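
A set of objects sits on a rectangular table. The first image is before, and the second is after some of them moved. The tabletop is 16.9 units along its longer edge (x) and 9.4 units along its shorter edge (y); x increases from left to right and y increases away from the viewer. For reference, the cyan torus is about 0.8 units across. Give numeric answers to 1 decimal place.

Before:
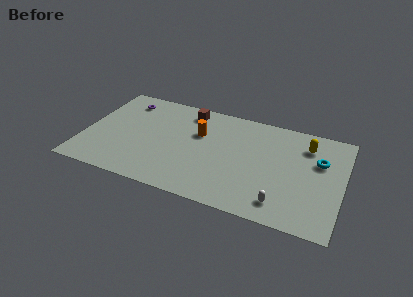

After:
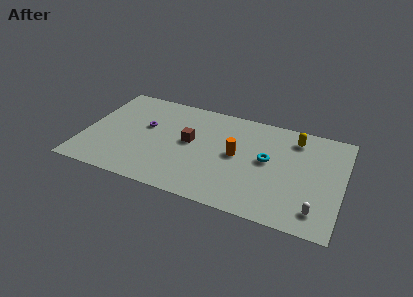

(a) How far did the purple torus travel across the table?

2.6

The purple torus moved from about (2.3, 7.7) to (3.9, 5.6), a distance of √(1.6² + 2.1²) ≈ 2.6.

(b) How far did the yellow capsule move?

0.9

The yellow capsule was near (14.4, 7.3) before and (13.6, 7.7) after, so it travelled √(0.8² + 0.4²) ≈ 0.9 units.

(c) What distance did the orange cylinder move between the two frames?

2.9

The orange cylinder moved from about (7.4, 6.1) to (10.0, 4.9), a distance of √(2.6² + 1.2²) ≈ 2.9.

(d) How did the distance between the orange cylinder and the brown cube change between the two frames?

+1.0

They were about 2.1 units apart before and 3.1 after — 1.0 units further apart.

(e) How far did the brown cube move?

2.9

From (6.5, 8.0) to (6.9, 5.1), the brown cube covered √(0.4² + 2.9²) ≈ 2.9 units.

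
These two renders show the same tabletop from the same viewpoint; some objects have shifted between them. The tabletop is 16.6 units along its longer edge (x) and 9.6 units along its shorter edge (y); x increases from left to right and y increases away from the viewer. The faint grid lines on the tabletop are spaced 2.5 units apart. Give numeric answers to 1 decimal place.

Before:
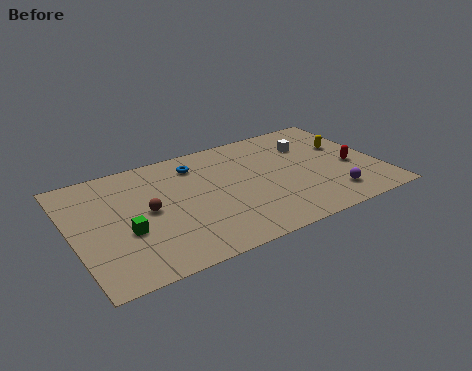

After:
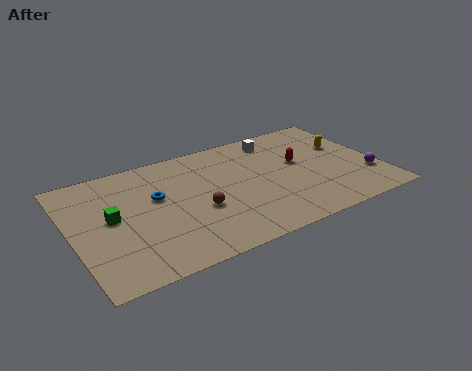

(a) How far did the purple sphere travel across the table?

2.4

The purple sphere moved from about (13.6, 1.9) to (15.8, 2.8), a distance of √(2.2² + 0.9²) ≈ 2.4.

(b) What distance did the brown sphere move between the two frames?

2.8

From (4.0, 4.9) to (6.6, 3.8), the brown sphere covered √(2.6² + 1.1²) ≈ 2.8 units.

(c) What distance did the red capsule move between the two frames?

3.1

The red capsule moved from about (15.1, 4.0) to (12.4, 5.5), a distance of √(2.7² + 1.5²) ≈ 3.1.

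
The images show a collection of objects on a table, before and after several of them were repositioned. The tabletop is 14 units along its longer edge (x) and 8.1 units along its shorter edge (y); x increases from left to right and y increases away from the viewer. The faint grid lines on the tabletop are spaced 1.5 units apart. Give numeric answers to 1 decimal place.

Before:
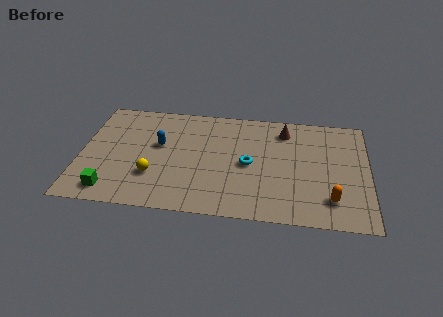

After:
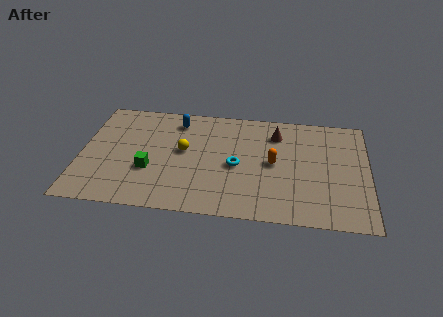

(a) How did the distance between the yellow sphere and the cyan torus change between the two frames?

-2.1

Before: roughly 4.8 units apart; after: 2.7. That's 2.1 units closer together.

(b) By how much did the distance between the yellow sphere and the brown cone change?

-2.7

The distance was about 7.5 in the first image and 4.8 in the second, so they moved 2.7 units closer together.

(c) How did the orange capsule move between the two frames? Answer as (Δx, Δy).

(-2.8, 2.3)

From the two frames, the orange capsule sits at roughly (12.2, 1.8) before and (9.4, 4.1) after.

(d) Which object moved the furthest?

the orange capsule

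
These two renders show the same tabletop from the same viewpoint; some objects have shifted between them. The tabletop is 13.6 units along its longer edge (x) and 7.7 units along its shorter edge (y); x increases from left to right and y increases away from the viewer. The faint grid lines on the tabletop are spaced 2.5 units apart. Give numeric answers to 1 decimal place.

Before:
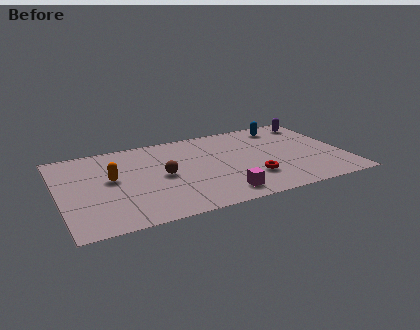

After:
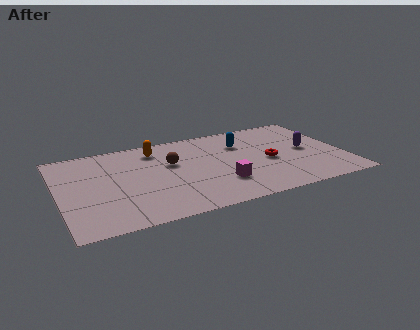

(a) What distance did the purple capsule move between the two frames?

2.7

From (12.6, 6.5) to (11.9, 3.9), the purple capsule covered √(0.7² + 2.6²) ≈ 2.7 units.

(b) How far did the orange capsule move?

3.0

From (2.5, 4.3) to (4.8, 6.3), the orange capsule covered √(2.3² + 2.0²) ≈ 3.0 units.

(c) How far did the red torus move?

1.6

The red torus moved from about (9.0, 2.2) to (10.0, 3.5), a distance of √(1.0² + 1.3²) ≈ 1.6.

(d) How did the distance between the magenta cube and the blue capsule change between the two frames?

-2.9

Before: roughly 6.5 units apart; after: 3.6. That's 2.9 units closer together.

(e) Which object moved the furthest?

the orange capsule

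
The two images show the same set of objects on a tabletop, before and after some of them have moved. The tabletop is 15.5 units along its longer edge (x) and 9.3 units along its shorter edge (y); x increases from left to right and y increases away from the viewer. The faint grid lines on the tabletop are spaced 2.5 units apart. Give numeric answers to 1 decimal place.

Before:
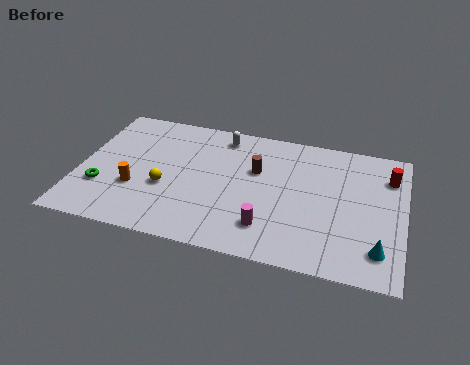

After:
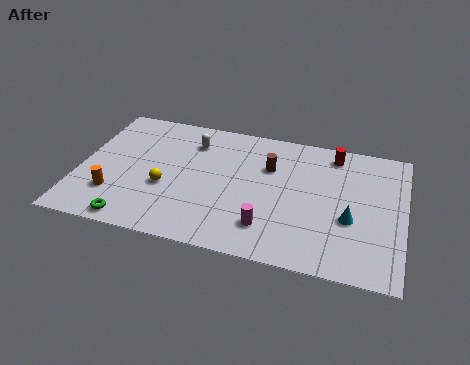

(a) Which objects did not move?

the yellow sphere and the magenta cylinder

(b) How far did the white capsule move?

1.6

From (6.6, 8.0) to (5.2, 7.2), the white capsule covered √(1.4² + 0.8²) ≈ 1.6 units.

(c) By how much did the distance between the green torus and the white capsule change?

-0.7

They were about 7.4 units apart before and 6.7 after — 0.7 units closer together.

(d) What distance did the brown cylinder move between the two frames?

0.7

The brown cylinder was near (8.4, 5.9) before and (9.0, 6.3) after, so it travelled √(0.6² + 0.4²) ≈ 0.7 units.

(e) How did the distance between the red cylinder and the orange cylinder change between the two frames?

-0.9

The distance was about 12.5 in the first image and 11.6 in the second, so they moved 0.9 units closer together.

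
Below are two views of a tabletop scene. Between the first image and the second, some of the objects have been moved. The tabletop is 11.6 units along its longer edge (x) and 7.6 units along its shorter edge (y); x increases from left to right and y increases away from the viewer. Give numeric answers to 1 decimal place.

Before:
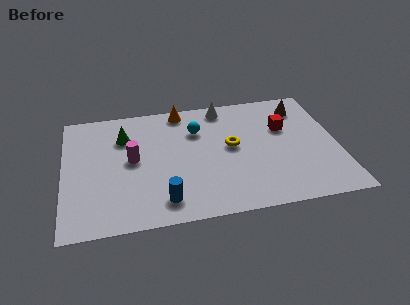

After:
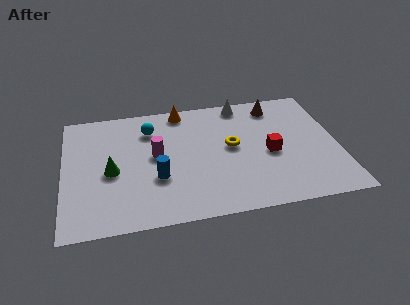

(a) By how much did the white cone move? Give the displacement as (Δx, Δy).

(0.8, 0.1)

The white cone started near (6.9, 6.7) and ended near (7.7, 6.8).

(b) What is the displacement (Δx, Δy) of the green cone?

(-0.6, -2.1)

The green cone was at about (2.6, 5.5) and moved to about (2.0, 3.4).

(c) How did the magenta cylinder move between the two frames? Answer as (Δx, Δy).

(1.0, 0.1)

From the two frames, the magenta cylinder sits at roughly (2.9, 4.0) before and (3.9, 4.1) after.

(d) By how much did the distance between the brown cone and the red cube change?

+1.6

The distance was about 1.4 in the first image and 3.0 in the second, so they moved 1.6 units further apart.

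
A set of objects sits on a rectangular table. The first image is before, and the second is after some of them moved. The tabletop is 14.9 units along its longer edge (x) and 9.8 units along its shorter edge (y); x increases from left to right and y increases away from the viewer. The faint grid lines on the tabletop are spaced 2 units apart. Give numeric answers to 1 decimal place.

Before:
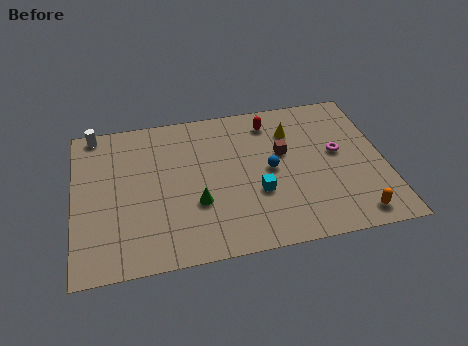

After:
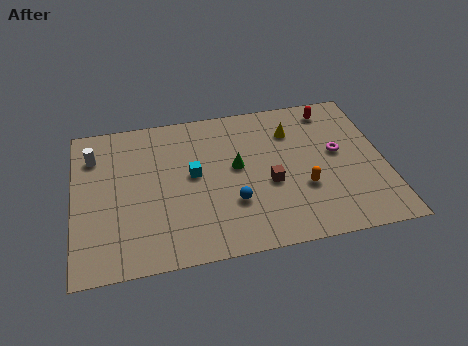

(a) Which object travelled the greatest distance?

the cyan cube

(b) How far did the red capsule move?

3.0

From (9.6, 8.1) to (12.6, 8.4), the red capsule covered √(3.0² + 0.3²) ≈ 3.0 units.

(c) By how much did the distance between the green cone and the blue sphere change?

-1.6

Before: roughly 3.9 units apart; after: 2.3. That's 1.6 units closer together.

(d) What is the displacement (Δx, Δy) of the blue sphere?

(-1.9, -1.8)

From the two frames, the blue sphere sits at roughly (9.4, 4.9) before and (7.5, 3.1) after.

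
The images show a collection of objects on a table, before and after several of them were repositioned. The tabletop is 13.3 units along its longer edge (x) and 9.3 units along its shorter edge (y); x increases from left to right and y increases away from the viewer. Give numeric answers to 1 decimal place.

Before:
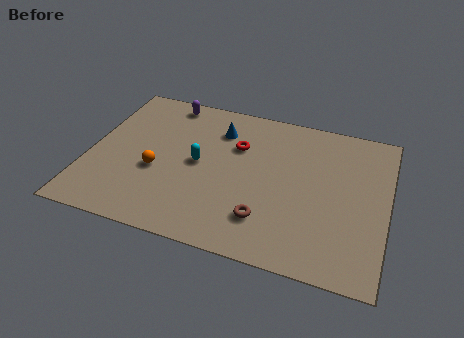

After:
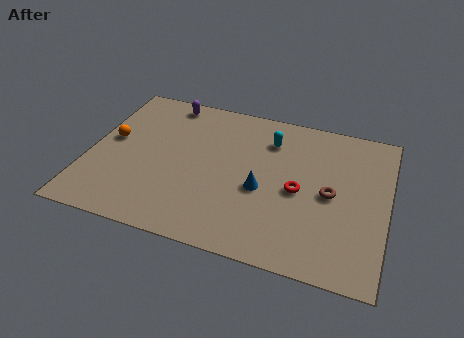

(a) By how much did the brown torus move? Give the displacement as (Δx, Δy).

(2.7, 2.3)

The brown torus was at about (8.1, 2.2) and moved to about (10.8, 4.5).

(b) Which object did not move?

the purple capsule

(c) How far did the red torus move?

3.5

The red torus moved from about (6.5, 6.3) to (9.4, 4.3), a distance of √(2.9² + 2.0²) ≈ 3.5.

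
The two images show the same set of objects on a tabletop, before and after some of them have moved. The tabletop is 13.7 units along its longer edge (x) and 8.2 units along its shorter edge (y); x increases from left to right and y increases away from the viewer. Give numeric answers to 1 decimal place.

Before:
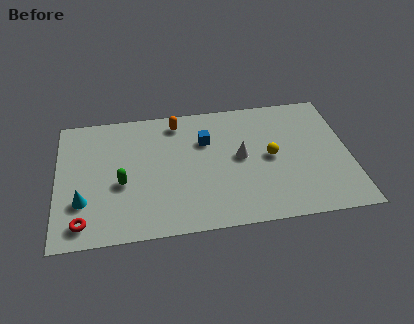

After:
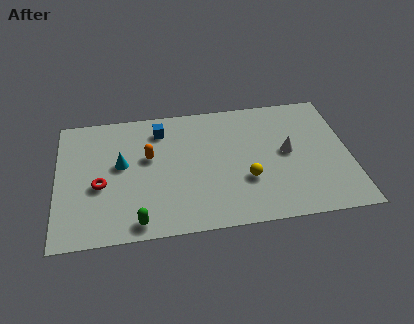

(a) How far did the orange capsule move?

2.5

The orange capsule was near (5.7, 7.0) before and (4.3, 4.9) after, so it travelled √(1.4² + 2.1²) ≈ 2.5 units.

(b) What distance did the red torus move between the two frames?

2.3

From (1.2, 1.2) to (2.0, 3.4), the red torus covered √(0.8² + 2.2²) ≈ 2.3 units.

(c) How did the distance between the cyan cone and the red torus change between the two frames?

+0.3

They were about 1.3 units apart before and 1.6 after — 0.3 units further apart.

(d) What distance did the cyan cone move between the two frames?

2.8

The cyan cone moved from about (1.2, 2.5) to (3.0, 4.6), a distance of √(1.8² + 2.1²) ≈ 2.8.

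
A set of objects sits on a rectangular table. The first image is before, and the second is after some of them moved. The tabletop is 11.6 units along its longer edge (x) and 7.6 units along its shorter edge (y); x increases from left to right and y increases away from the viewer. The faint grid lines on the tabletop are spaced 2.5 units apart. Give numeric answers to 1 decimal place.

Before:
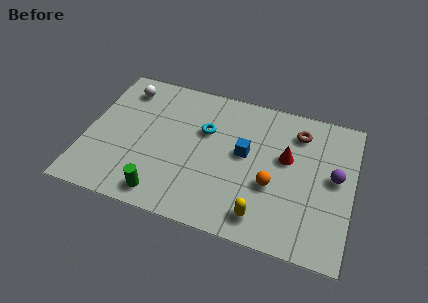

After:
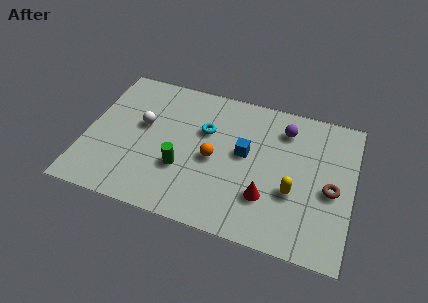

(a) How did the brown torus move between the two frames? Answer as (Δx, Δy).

(1.6, -2.6)

The brown torus started near (9.1, 6.0) and ended near (10.7, 3.4).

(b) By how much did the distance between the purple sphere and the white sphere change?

-3.3

Before: roughly 9.6 units apart; after: 6.3. That's 3.3 units closer together.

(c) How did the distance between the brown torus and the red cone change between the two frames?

+1.4

The distance was about 1.6 in the first image and 3.0 in the second, so they moved 1.4 units further apart.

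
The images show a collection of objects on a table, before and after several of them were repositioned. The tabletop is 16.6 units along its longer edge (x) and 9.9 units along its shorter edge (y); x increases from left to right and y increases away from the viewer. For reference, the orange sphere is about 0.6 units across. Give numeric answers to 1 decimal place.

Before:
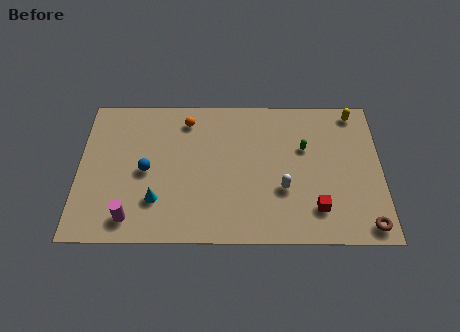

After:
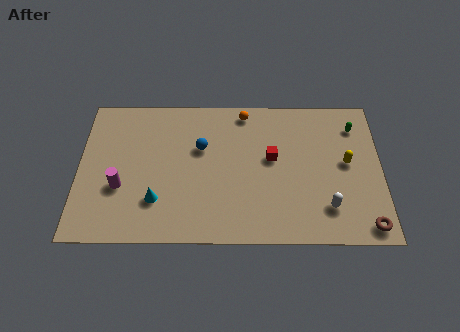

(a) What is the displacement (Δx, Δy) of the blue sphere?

(3.0, 1.6)

From the two frames, the blue sphere sits at roughly (3.7, 4.7) before and (6.7, 6.3) after.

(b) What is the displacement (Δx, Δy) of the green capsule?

(2.8, 1.5)

From the two frames, the green capsule sits at roughly (12.4, 6.3) before and (15.2, 7.8) after.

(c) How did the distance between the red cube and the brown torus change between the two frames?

+3.9

Before: roughly 2.9 units apart; after: 6.8. That's 3.9 units further apart.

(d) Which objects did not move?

the cyan cone and the brown torus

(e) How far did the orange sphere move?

3.3

The orange sphere was near (5.9, 8.2) before and (9.1, 8.8) after, so it travelled √(3.2² + 0.6²) ≈ 3.3 units.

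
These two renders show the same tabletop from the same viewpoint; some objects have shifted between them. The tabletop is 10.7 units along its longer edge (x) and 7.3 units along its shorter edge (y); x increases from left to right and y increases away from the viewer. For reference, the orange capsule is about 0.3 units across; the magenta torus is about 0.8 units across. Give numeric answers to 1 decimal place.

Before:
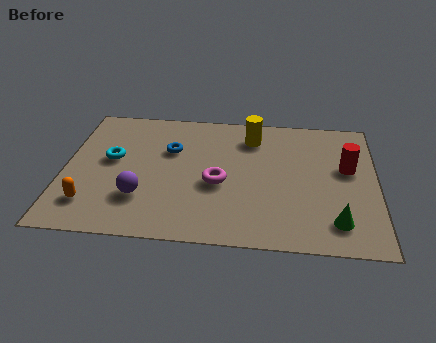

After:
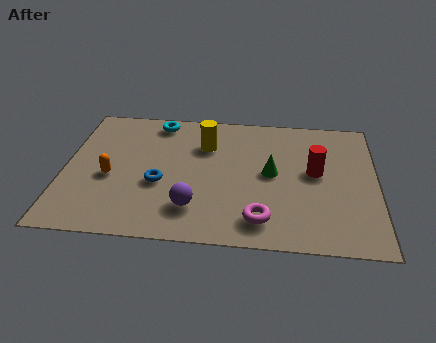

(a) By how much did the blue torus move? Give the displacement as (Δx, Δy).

(-0.3, -1.9)

The blue torus started near (3.6, 4.8) and ended near (3.3, 2.9).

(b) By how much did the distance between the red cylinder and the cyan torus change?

-2.1

The distance was about 8.1 in the first image and 6.0 in the second, so they moved 2.1 units closer together.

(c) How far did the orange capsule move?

1.6

From (1.0, 1.6) to (1.6, 3.1), the orange capsule covered √(0.6² + 1.5²) ≈ 1.6 units.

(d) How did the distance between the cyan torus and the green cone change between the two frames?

-3.4

Before: roughly 8.2 units apart; after: 4.8. That's 3.4 units closer together.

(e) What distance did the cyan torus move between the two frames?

2.7

The cyan torus was near (1.6, 4.1) before and (3.1, 6.4) after, so it travelled √(1.5² + 2.3²) ≈ 2.7 units.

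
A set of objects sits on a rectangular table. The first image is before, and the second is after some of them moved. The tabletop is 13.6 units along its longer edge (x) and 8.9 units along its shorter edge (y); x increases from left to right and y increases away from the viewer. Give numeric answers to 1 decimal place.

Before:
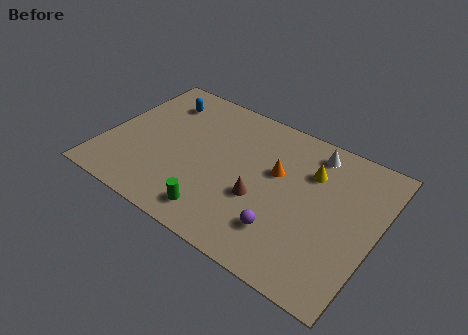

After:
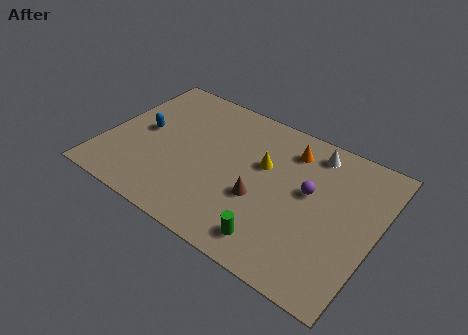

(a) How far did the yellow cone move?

2.4

From (10.1, 6.3) to (7.8, 5.5), the yellow cone covered √(2.3² + 0.8²) ≈ 2.4 units.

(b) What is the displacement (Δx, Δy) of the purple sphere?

(0.8, 2.9)

The purple sphere started near (9.4, 2.2) and ended near (10.2, 5.1).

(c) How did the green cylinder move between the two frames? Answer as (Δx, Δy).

(2.9, 0.0)

From the two frames, the green cylinder sits at roughly (6.2, 1.4) before and (9.1, 1.4) after.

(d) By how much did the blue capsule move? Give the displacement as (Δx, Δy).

(-0.4, -2.4)

The blue capsule started near (2.2, 7.0) and ended near (1.8, 4.6).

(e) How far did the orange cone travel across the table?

1.7

From (8.5, 5.4) to (8.9, 7.1), the orange cone covered √(0.4² + 1.7²) ≈ 1.7 units.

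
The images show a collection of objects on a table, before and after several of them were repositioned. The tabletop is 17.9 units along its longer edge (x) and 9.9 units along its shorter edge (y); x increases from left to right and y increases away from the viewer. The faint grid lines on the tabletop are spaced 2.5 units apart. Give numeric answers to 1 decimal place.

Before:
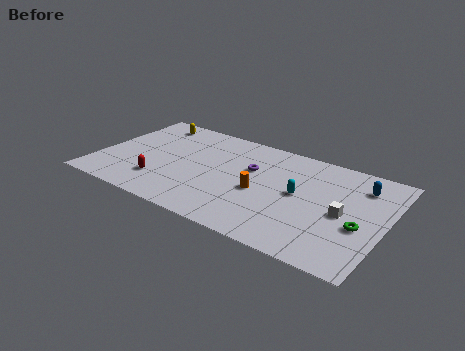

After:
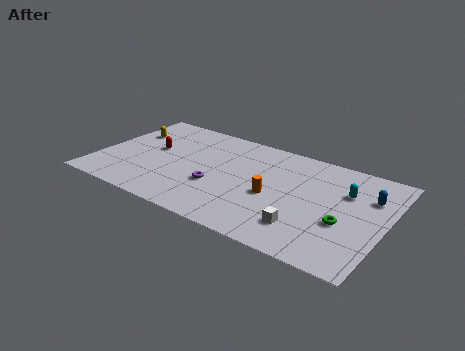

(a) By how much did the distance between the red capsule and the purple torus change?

-1.6

The distance was about 6.4 in the first image and 4.8 in the second, so they moved 1.6 units closer together.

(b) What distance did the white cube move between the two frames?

3.1

The white cube moved from about (15.4, 4.6) to (13.3, 2.3), a distance of √(2.1² + 2.3²) ≈ 3.1.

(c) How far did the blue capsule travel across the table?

1.0

The blue capsule was near (16.1, 7.7) before and (16.7, 6.9) after, so it travelled √(0.6² + 0.8²) ≈ 1.0 units.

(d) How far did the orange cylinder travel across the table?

0.8

From (10.3, 4.3) to (11.1, 4.3), the orange cylinder covered √(0.8² + 0.0²) ≈ 0.8 units.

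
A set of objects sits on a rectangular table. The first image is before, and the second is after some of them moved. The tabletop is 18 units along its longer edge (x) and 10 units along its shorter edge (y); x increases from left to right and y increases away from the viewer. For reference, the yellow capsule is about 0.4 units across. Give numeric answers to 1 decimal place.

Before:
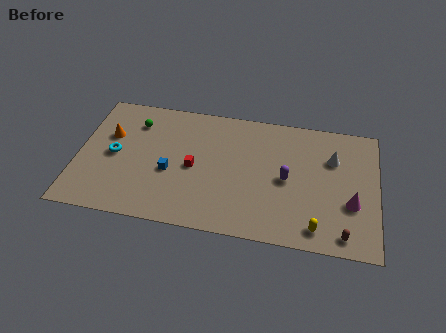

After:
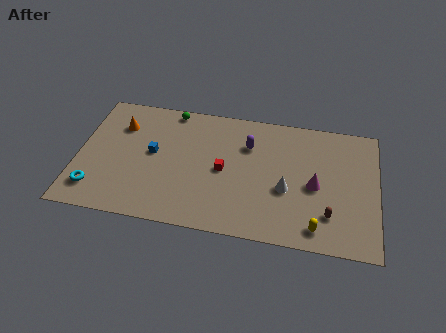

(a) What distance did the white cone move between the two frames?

4.0

From (15.3, 6.9) to (12.6, 4.0), the white cone covered √(2.7² + 2.9²) ≈ 4.0 units.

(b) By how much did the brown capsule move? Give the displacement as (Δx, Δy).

(-0.9, 1.3)

From the two frames, the brown capsule sits at roughly (16.1, 1.2) before and (15.2, 2.5) after.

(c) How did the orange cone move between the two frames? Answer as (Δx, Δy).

(0.6, 0.9)

From the two frames, the orange cone sits at roughly (1.8, 6.4) before and (2.4, 7.3) after.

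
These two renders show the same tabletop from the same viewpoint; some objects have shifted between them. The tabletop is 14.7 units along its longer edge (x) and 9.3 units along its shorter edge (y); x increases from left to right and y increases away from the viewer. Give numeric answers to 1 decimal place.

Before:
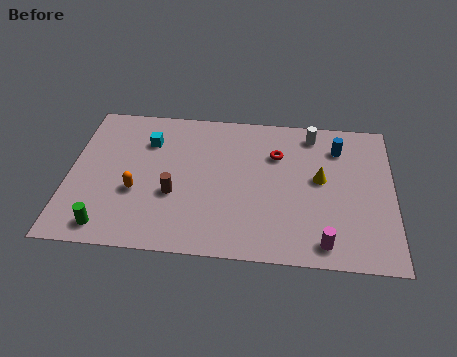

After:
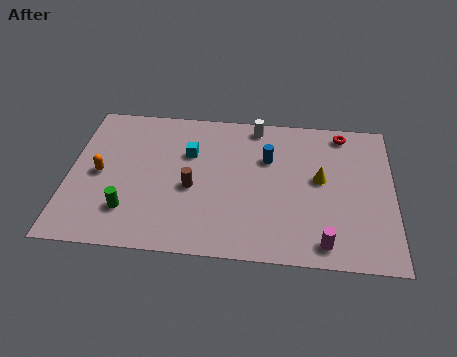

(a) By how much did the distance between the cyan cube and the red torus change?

+1.4

Before: roughly 5.9 units apart; after: 7.3. That's 1.4 units further apart.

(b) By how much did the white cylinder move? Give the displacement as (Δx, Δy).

(-2.6, 0.3)

From the two frames, the white cylinder sits at roughly (11.0, 8.0) before and (8.4, 8.3) after.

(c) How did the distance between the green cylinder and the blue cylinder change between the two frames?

-4.6

Before: roughly 11.9 units apart; after: 7.3. That's 4.6 units closer together.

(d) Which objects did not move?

the yellow cone and the magenta cylinder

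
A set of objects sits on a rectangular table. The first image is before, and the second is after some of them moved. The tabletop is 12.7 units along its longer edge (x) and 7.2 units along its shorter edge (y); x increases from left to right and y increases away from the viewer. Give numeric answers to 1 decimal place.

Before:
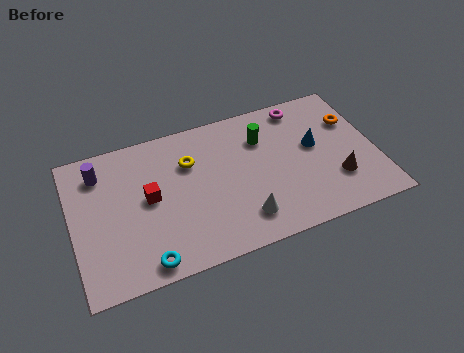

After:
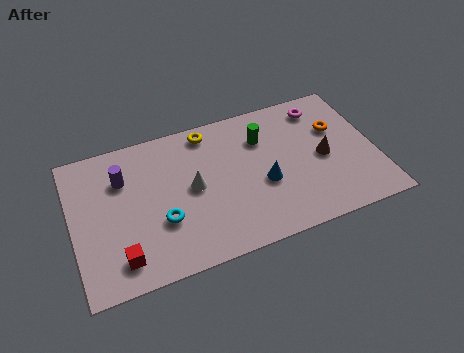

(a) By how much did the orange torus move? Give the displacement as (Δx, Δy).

(-0.7, -0.2)

From the two frames, the orange torus sits at roughly (11.9, 4.9) before and (11.2, 4.7) after.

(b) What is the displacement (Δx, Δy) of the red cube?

(-1.4, -2.5)

The red cube was at about (3.2, 3.8) and moved to about (1.8, 1.3).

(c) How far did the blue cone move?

2.6

The blue cone was near (10.2, 4.1) before and (7.9, 2.9) after, so it travelled √(2.3² + 1.2²) ≈ 2.6 units.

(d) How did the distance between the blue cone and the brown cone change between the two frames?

+0.5

Before: roughly 2.1 units apart; after: 2.6. That's 0.5 units further apart.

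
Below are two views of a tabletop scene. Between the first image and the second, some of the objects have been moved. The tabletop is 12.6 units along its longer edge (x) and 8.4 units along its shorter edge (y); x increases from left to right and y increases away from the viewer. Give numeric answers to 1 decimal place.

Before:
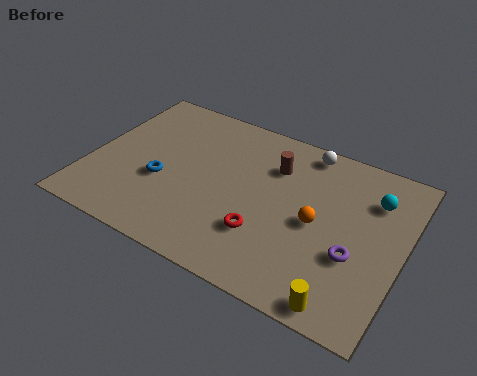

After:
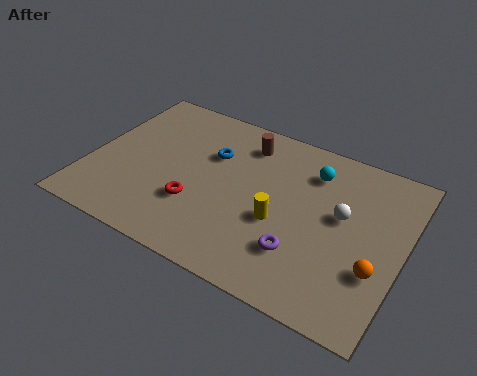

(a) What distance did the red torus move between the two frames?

2.8

The red torus was near (7.3, 2.5) before and (4.5, 2.7) after, so it travelled √(2.8² + 0.2²) ≈ 2.8 units.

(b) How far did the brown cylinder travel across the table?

1.5

The brown cylinder moved from about (7.2, 6.1) to (5.9, 6.8), a distance of √(1.3² + 0.7²) ≈ 1.5.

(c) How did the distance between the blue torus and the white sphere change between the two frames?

-1.3

They were about 6.8 units apart before and 5.5 after — 1.3 units closer together.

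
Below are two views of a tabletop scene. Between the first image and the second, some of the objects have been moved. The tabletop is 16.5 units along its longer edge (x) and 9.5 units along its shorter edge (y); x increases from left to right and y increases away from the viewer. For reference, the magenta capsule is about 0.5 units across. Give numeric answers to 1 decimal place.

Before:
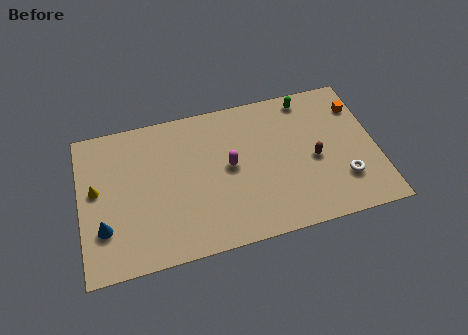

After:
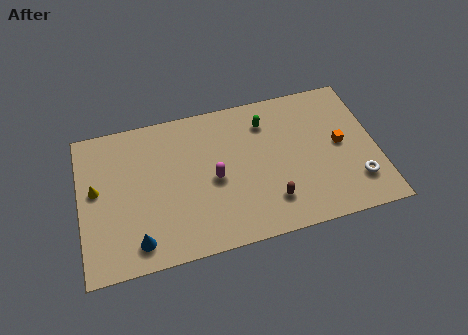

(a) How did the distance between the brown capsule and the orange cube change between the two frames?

+0.9

The distance was about 4.0 in the first image and 4.9 in the second, so they moved 0.9 units further apart.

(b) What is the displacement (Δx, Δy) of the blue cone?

(1.8, -1.3)

The blue cone started near (1.2, 2.8) and ended near (3.0, 1.5).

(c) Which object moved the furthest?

the brown capsule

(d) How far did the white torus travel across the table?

0.8

From (14.5, 2.6) to (15.2, 2.3), the white torus covered √(0.7² + 0.3²) ≈ 0.8 units.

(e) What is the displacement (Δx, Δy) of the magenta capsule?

(-0.9, -0.6)

From the two frames, the magenta capsule sits at roughly (8.3, 5.0) before and (7.4, 4.4) after.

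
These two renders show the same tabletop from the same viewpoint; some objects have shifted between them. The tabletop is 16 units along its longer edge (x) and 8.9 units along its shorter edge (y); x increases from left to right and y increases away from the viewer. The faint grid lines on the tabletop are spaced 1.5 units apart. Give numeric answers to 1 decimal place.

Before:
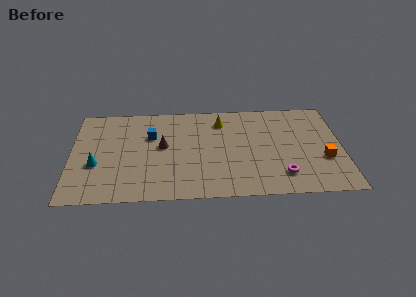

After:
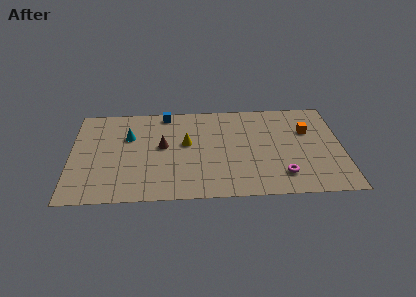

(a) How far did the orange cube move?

2.8

The orange cube was near (14.9, 3.2) before and (14.0, 5.9) after, so it travelled √(0.9² + 2.7²) ≈ 2.8 units.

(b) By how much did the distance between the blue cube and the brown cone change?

+1.9

The distance was about 1.2 in the first image and 3.1 in the second, so they moved 1.9 units further apart.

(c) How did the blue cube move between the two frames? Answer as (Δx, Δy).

(0.9, 2.1)

The blue cube was at about (4.7, 5.9) and moved to about (5.6, 8.0).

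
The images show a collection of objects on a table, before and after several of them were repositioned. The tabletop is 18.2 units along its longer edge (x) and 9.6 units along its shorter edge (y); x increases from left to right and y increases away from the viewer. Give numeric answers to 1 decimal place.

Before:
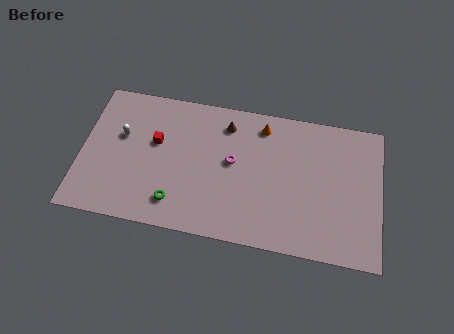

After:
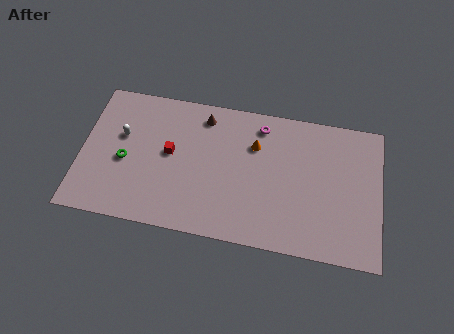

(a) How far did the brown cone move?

1.4

The brown cone was near (8.7, 7.8) before and (7.3, 8.1) after, so it travelled √(1.4² + 0.3²) ≈ 1.4 units.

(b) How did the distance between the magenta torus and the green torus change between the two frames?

+4.3

The distance was about 4.7 in the first image and 9.0 in the second, so they moved 4.3 units further apart.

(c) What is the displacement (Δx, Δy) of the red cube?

(0.9, -0.6)

The red cube started near (4.5, 5.8) and ended near (5.4, 5.2).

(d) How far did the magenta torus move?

3.2

The magenta torus was near (9.2, 5.3) before and (10.8, 8.1) after, so it travelled √(1.6² + 2.8²) ≈ 3.2 units.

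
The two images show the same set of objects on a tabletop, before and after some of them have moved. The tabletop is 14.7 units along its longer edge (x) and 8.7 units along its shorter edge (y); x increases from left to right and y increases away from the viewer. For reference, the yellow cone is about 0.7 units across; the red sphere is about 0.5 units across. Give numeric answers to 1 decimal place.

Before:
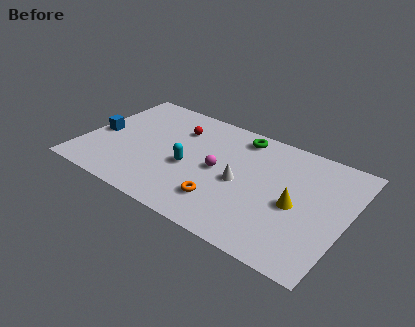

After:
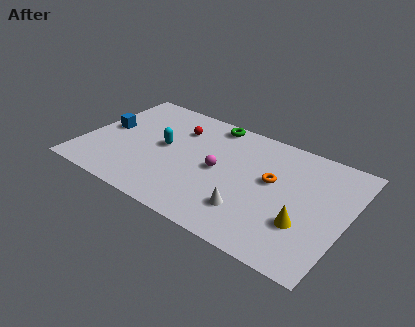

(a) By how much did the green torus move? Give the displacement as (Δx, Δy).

(-1.7, 0.3)

From the two frames, the green torus sits at roughly (8.3, 7.5) before and (6.6, 7.8) after.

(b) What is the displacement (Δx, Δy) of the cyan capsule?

(-1.6, 0.9)

The cyan capsule started near (6.0, 3.7) and ended near (4.4, 4.6).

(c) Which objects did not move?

the red sphere and the magenta sphere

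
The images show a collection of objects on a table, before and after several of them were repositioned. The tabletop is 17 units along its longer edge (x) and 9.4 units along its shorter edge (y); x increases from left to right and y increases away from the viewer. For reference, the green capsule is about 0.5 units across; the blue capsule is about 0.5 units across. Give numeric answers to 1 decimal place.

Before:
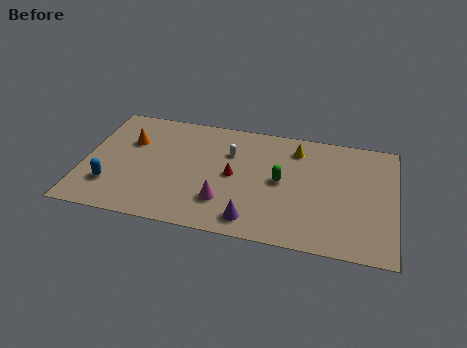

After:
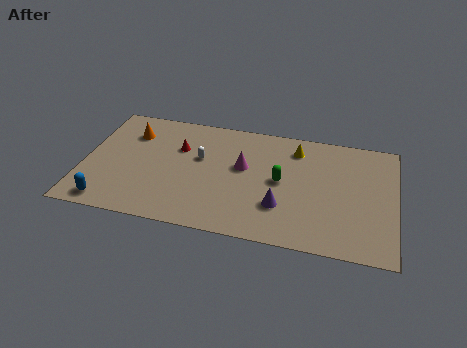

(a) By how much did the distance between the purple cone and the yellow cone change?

-1.7

Before: roughly 6.5 units apart; after: 4.8. That's 1.7 units closer together.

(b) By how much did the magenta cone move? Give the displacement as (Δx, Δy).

(0.9, 3.0)

The magenta cone started near (7.8, 2.5) and ended near (8.7, 5.5).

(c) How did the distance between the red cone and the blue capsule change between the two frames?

-0.7

Before: roughly 7.0 units apart; after: 6.3. That's 0.7 units closer together.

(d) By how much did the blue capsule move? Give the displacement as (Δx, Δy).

(0.0, -1.4)

The blue capsule started near (1.6, 2.5) and ended near (1.6, 1.1).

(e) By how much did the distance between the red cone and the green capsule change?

+3.3

The distance was about 2.6 in the first image and 5.9 in the second, so they moved 3.3 units further apart.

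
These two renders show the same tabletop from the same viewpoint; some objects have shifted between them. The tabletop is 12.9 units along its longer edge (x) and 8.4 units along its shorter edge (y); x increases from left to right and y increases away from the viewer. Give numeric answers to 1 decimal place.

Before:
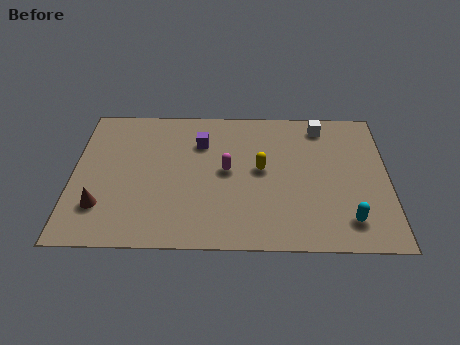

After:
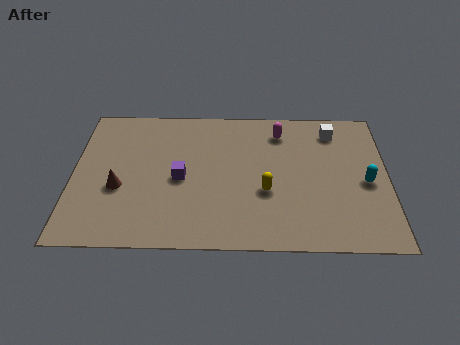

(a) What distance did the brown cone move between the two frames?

1.3

The brown cone moved from about (1.2, 2.2) to (1.9, 3.3), a distance of √(0.7² + 1.1²) ≈ 1.3.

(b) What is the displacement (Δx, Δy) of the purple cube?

(-0.8, -2.2)

From the two frames, the purple cube sits at roughly (5.2, 6.1) before and (4.4, 3.9) after.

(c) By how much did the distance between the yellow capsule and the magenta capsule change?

+2.2

Before: roughly 1.4 units apart; after: 3.6. That's 2.2 units further apart.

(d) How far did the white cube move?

0.6

The white cube was near (10.2, 7.2) before and (10.7, 6.9) after, so it travelled √(0.5² + 0.3²) ≈ 0.6 units.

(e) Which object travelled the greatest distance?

the magenta capsule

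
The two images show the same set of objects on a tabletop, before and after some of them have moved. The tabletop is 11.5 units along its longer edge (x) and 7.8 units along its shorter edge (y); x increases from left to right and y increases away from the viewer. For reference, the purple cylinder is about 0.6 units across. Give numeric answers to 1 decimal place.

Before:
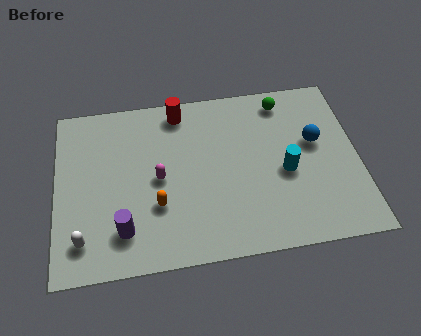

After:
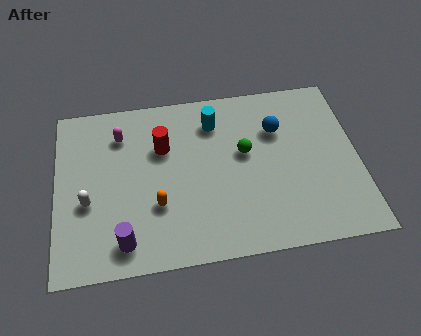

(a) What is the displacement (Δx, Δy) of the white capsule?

(0.2, 1.6)

The white capsule started near (1.0, 1.5) and ended near (1.2, 3.1).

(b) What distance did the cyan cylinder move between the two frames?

3.7

The cyan cylinder was near (8.7, 3.4) before and (6.1, 6.1) after, so it travelled √(2.6² + 2.7²) ≈ 3.7 units.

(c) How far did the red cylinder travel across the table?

1.7

The red cylinder was near (4.8, 6.8) before and (4.1, 5.2) after, so it travelled √(0.7² + 1.6²) ≈ 1.7 units.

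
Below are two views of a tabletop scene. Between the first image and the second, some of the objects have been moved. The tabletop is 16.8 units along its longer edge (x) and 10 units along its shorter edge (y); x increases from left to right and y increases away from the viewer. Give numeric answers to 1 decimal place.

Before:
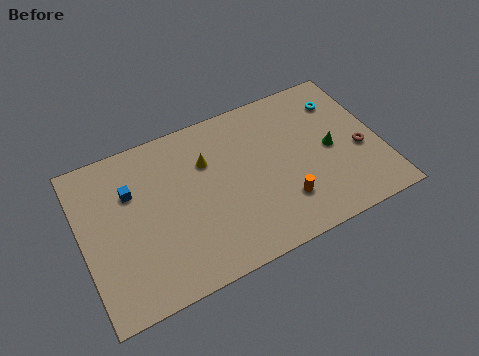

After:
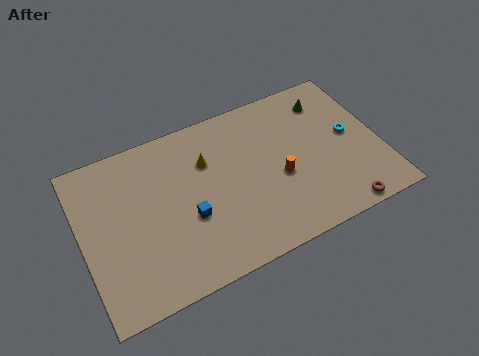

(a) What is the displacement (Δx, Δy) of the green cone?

(0.3, 3.2)

The green cone started near (14.0, 4.8) and ended near (14.3, 8.0).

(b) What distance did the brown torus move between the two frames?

3.7

The brown torus moved from about (15.6, 4.1) to (14.0, 0.8), a distance of √(1.6² + 3.3²) ≈ 3.7.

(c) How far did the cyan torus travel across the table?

2.4

From (15.0, 7.7) to (15.2, 5.3), the cyan torus covered √(0.2² + 2.4²) ≈ 2.4 units.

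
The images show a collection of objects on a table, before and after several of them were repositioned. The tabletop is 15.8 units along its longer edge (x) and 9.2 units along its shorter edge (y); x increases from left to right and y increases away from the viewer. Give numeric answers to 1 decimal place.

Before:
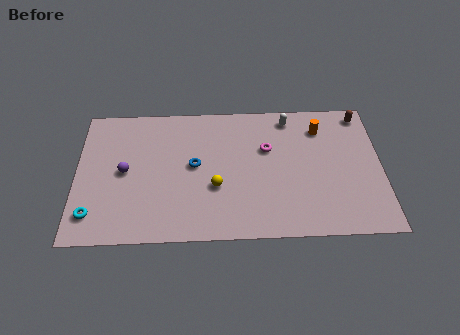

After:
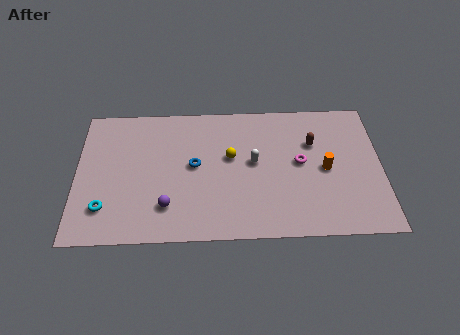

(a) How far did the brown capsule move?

3.2

The brown capsule moved from about (14.9, 8.1) to (12.3, 6.2), a distance of √(2.6² + 1.9²) ≈ 3.2.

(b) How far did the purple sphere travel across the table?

3.3

From (2.5, 4.6) to (4.7, 2.2), the purple sphere covered √(2.2² + 2.4²) ≈ 3.3 units.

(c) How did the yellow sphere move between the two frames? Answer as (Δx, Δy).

(0.8, 2.0)

The yellow sphere was at about (7.2, 3.4) and moved to about (8.0, 5.4).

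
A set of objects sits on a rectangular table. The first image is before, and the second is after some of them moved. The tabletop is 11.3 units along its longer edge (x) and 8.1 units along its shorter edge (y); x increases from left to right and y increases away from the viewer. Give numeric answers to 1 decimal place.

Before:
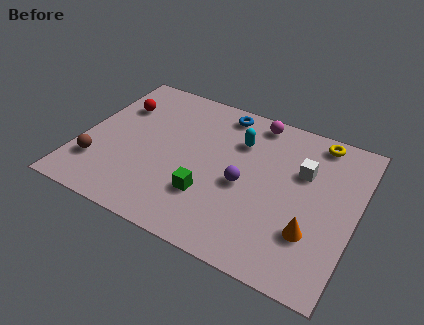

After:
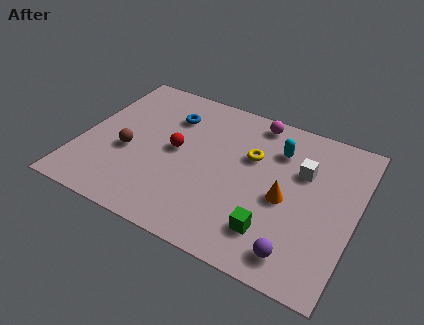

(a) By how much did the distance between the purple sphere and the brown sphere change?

+1.5

They were about 6.1 units apart before and 7.6 after — 1.5 units further apart.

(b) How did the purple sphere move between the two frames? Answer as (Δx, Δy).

(2.5, -2.4)

From the two frames, the purple sphere sits at roughly (6.8, 3.6) before and (9.3, 1.2) after.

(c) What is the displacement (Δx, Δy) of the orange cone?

(-1.2, 1.2)

From the two frames, the orange cone sits at roughly (9.7, 2.4) before and (8.5, 3.6) after.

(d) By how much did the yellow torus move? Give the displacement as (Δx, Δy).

(-2.5, -2.0)

The yellow torus started near (9.4, 7.2) and ended near (6.9, 5.2).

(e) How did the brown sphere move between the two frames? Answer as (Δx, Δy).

(1.1, 1.2)

From the two frames, the brown sphere sits at roughly (0.9, 2.1) before and (2.0, 3.3) after.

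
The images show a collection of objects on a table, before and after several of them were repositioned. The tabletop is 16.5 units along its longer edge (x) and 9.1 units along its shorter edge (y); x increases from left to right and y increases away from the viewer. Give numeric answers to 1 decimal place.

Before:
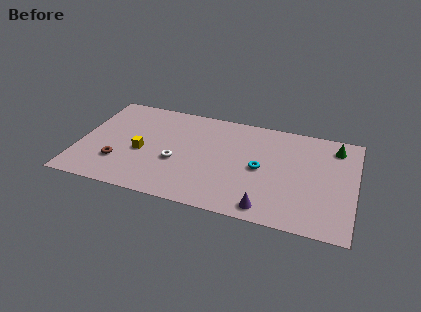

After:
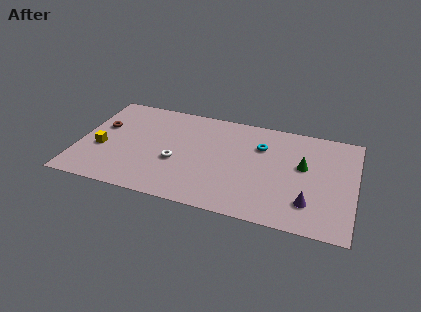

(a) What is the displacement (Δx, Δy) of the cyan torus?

(-0.1, 2.0)

The cyan torus started near (10.9, 4.4) and ended near (10.8, 6.4).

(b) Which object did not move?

the white torus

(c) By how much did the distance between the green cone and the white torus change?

-2.4

Before: roughly 10.1 units apart; after: 7.7. That's 2.4 units closer together.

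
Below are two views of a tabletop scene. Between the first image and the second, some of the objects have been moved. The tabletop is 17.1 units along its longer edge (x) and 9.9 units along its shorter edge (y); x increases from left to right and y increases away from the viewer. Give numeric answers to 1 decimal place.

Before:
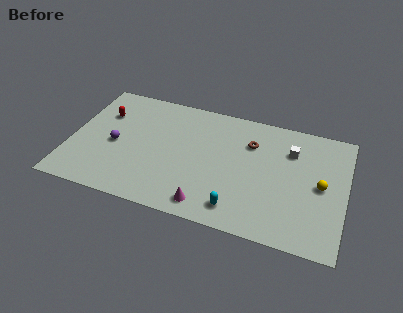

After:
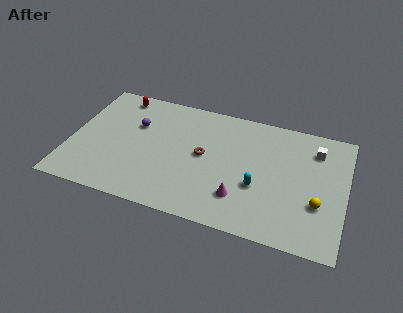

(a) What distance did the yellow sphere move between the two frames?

1.5

From (15.6, 4.9) to (15.5, 3.4), the yellow sphere covered √(0.1² + 1.5²) ≈ 1.5 units.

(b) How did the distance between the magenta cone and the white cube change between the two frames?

-0.8

The distance was about 7.5 in the first image and 6.7 in the second, so they moved 0.8 units closer together.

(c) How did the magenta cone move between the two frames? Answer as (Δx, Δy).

(1.9, 1.2)

From the two frames, the magenta cone sits at roughly (8.9, 1.3) before and (10.8, 2.5) after.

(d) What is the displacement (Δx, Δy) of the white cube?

(1.5, 0.5)

The white cube was at about (13.6, 7.2) and moved to about (15.1, 7.7).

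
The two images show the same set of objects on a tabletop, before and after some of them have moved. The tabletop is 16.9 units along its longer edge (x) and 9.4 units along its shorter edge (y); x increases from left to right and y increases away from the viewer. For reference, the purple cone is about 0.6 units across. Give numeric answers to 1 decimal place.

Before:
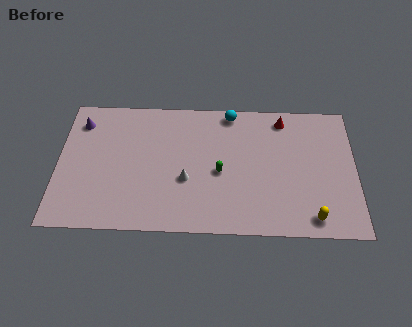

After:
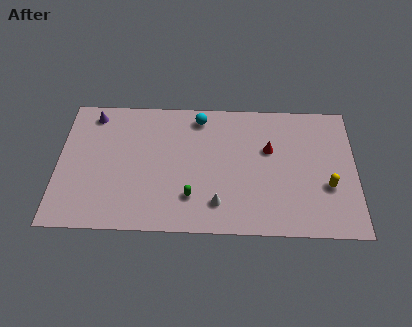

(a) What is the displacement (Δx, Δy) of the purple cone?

(0.7, 0.6)

From the two frames, the purple cone sits at roughly (1.2, 7.5) before and (1.9, 8.1) after.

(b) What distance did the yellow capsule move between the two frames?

2.4

The yellow capsule was near (14.4, 1.2) before and (15.3, 3.4) after, so it travelled √(0.9² + 2.2²) ≈ 2.4 units.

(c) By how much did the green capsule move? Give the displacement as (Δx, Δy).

(-1.6, -1.8)

The green capsule started near (9.2, 4.2) and ended near (7.6, 2.4).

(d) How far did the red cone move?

2.3

The red cone was near (12.8, 8.1) before and (12.0, 5.9) after, so it travelled √(0.8² + 2.2²) ≈ 2.3 units.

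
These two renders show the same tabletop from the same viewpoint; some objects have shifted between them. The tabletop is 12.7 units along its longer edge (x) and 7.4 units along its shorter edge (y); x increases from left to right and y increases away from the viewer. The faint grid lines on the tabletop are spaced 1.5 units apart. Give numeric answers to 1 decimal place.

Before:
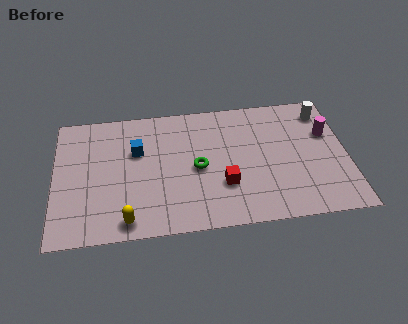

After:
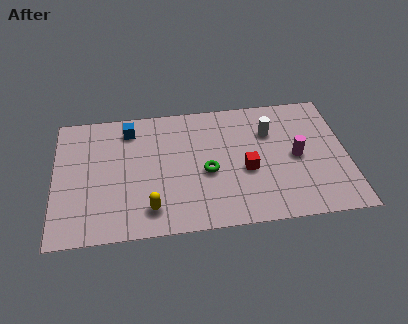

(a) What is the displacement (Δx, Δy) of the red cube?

(1.0, 0.7)

The red cube was at about (7.3, 2.4) and moved to about (8.3, 3.1).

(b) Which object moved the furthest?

the white cylinder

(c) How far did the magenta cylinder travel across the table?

1.8

The magenta cylinder moved from about (11.9, 4.8) to (10.5, 3.6), a distance of √(1.4² + 1.2²) ≈ 1.8.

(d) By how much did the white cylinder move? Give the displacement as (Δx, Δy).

(-2.4, -0.9)

The white cylinder started near (11.8, 6.1) and ended near (9.4, 5.2).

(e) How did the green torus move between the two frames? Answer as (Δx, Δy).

(0.4, -0.3)

The green torus was at about (6.2, 3.5) and moved to about (6.6, 3.2).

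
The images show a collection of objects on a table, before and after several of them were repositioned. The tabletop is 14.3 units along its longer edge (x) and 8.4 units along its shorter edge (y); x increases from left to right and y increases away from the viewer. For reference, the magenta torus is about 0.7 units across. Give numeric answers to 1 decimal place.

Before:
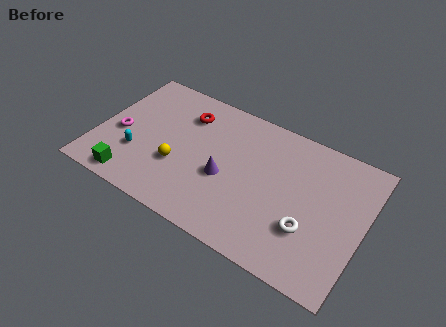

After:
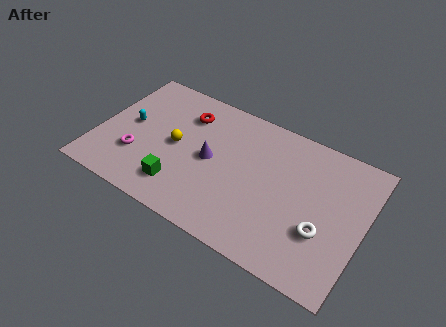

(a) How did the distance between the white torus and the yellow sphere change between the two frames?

+1.1

Before: roughly 7.1 units apart; after: 8.2. That's 1.1 units further apart.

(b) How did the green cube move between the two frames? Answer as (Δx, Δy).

(2.5, 0.8)

The green cube was at about (2.3, 1.0) and moved to about (4.8, 1.8).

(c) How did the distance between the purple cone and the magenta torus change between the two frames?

-1.7

The distance was about 5.8 in the first image and 4.1 in the second, so they moved 1.7 units closer together.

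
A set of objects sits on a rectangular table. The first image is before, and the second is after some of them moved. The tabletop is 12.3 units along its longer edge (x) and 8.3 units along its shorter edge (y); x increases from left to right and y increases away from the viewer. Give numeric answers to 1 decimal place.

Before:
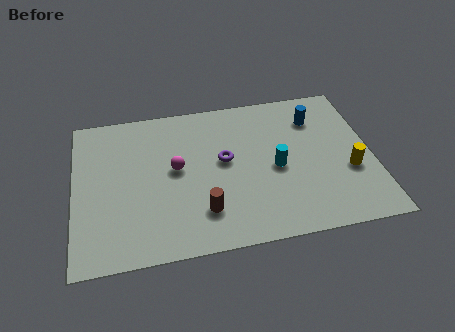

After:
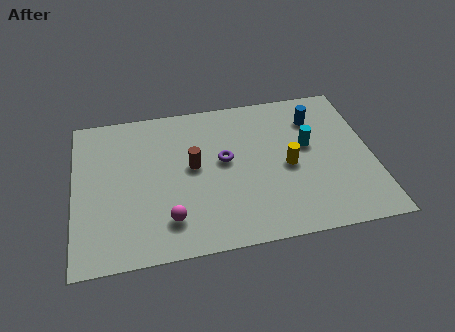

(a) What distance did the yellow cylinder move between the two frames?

2.6

The yellow cylinder was near (11.3, 3.1) before and (8.8, 3.8) after, so it travelled √(2.5² + 0.7²) ≈ 2.6 units.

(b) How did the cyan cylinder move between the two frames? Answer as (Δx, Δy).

(1.4, 1.0)

The cyan cylinder was at about (8.3, 3.8) and moved to about (9.7, 4.8).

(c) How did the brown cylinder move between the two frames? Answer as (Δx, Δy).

(-0.3, 2.5)

From the two frames, the brown cylinder sits at roughly (5.2, 2.0) before and (4.9, 4.5) after.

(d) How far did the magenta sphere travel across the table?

2.7

The magenta sphere moved from about (4.2, 4.5) to (3.8, 1.8), a distance of √(0.4² + 2.7²) ≈ 2.7.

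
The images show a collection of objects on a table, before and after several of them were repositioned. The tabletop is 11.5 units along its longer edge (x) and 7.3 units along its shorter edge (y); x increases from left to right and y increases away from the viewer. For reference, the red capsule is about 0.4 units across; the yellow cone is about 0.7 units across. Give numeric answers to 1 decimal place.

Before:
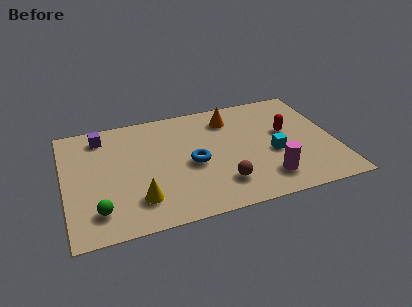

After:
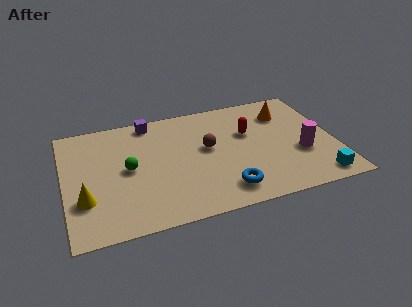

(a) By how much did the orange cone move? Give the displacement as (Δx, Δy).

(2.4, -0.3)

The orange cone was at about (7.2, 5.8) and moved to about (9.6, 5.5).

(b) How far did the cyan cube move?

2.7

The cyan cube moved from about (8.8, 3.0) to (10.5, 0.9), a distance of √(1.7² + 2.1²) ≈ 2.7.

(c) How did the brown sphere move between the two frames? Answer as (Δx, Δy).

(-0.4, 2.4)

The brown sphere was at about (6.5, 1.7) and moved to about (6.1, 4.1).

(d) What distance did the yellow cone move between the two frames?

2.3

The yellow cone was near (3.0, 1.7) before and (0.8, 2.3) after, so it travelled √(2.2² + 0.6²) ≈ 2.3 units.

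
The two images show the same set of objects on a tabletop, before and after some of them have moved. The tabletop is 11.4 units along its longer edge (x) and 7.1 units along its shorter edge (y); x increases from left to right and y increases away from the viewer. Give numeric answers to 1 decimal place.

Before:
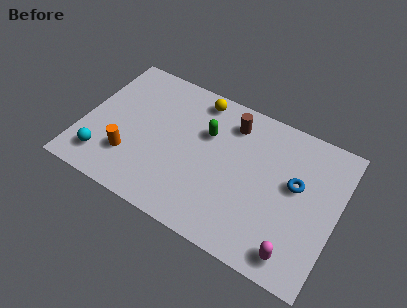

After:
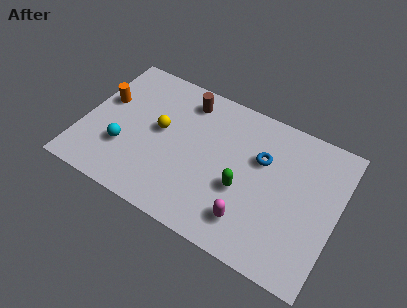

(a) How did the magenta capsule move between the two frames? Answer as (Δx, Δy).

(-2.1, 0.5)

The magenta capsule was at about (9.9, 1.0) and moved to about (7.8, 1.5).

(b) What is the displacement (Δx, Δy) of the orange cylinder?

(-1.5, 2.3)

The orange cylinder was at about (2.3, 2.0) and moved to about (0.8, 4.3).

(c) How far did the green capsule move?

2.7

The green capsule moved from about (5.4, 4.7) to (7.3, 2.8), a distance of √(1.9² + 1.9²) ≈ 2.7.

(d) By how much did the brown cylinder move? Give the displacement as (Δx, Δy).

(-2.1, 0.2)

The brown cylinder started near (6.4, 5.7) and ended near (4.3, 5.9).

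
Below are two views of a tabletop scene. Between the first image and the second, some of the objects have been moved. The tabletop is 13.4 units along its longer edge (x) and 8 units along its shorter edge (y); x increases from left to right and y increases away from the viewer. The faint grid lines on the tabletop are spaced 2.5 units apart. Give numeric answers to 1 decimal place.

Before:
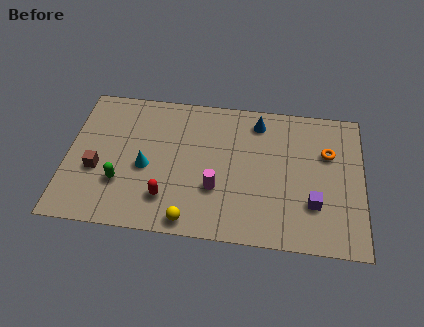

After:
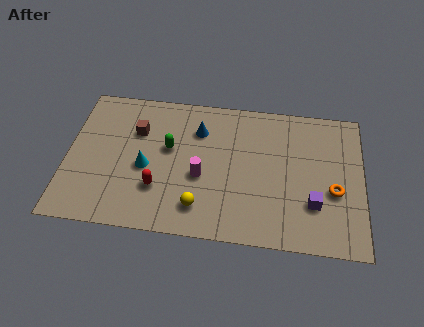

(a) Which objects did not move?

the cyan cone and the purple cube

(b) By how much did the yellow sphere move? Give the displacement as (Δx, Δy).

(0.4, 0.8)

The yellow sphere was at about (5.7, 0.8) and moved to about (6.1, 1.6).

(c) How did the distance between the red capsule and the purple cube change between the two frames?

+0.4

The distance was about 6.6 in the first image and 7.0 in the second, so they moved 0.4 units further apart.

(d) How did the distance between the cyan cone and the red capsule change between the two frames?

-0.6

Before: roughly 1.9 units apart; after: 1.3. That's 0.6 units closer together.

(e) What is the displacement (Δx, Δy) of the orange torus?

(0.3, -2.1)

From the two frames, the orange torus sits at roughly (11.8, 5.3) before and (12.1, 3.2) after.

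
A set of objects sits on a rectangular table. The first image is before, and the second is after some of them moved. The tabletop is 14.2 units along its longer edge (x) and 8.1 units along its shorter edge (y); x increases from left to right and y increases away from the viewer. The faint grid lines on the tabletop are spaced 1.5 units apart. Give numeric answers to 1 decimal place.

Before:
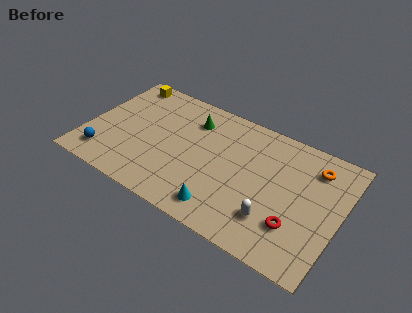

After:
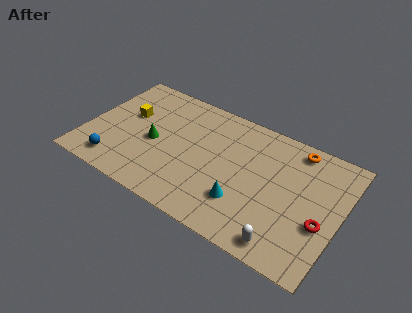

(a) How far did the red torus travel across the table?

1.5

The red torus was near (12.0, 2.3) before and (13.3, 3.1) after, so it travelled √(1.3² + 0.8²) ≈ 1.5 units.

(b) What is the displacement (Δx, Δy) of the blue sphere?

(0.7, -0.2)

The blue sphere was at about (1.3, 1.5) and moved to about (2.0, 1.3).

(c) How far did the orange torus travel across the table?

1.3

The orange torus moved from about (12.5, 6.4) to (11.4, 7.1), a distance of √(1.1² + 0.7²) ≈ 1.3.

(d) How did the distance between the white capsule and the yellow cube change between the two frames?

-0.4

The distance was about 10.7 in the first image and 10.3 in the second, so they moved 0.4 units closer together.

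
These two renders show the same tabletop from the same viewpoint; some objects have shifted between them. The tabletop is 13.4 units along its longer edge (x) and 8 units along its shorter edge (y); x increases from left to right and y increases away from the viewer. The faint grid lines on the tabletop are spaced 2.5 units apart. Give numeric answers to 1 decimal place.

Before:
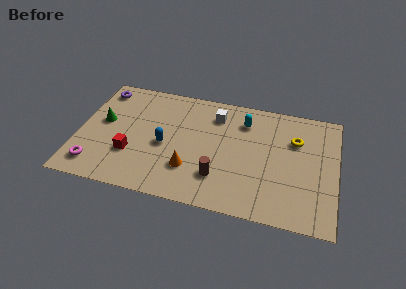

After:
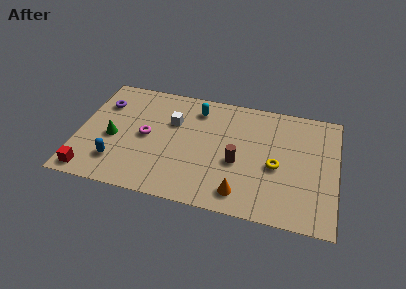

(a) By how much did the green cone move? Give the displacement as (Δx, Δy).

(0.6, -1.0)

The green cone was at about (1.2, 4.5) and moved to about (1.8, 3.5).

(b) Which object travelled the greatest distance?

the magenta torus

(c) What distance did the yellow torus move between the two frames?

2.2

From (11.2, 5.5) to (10.3, 3.5), the yellow torus covered √(0.9² + 2.0²) ≈ 2.2 units.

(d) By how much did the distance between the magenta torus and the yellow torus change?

-4.2

They were about 11.0 units apart before and 6.8 after — 4.2 units closer together.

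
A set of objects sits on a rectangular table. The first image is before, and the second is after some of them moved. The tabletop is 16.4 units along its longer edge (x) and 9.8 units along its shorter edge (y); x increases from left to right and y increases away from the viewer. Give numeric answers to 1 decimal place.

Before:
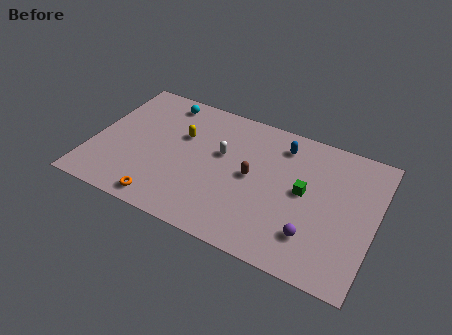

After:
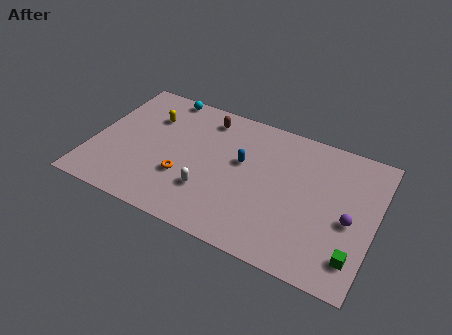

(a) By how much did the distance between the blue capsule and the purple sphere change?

+0.5

They were about 6.1 units apart before and 6.6 after — 0.5 units further apart.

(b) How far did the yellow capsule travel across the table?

2.1

From (5.0, 6.3) to (3.0, 7.0), the yellow capsule covered √(2.0² + 0.7²) ≈ 2.1 units.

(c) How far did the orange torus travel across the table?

2.4

The orange torus moved from about (4.6, 1.1) to (5.5, 3.3), a distance of √(0.9² + 2.2²) ≈ 2.4.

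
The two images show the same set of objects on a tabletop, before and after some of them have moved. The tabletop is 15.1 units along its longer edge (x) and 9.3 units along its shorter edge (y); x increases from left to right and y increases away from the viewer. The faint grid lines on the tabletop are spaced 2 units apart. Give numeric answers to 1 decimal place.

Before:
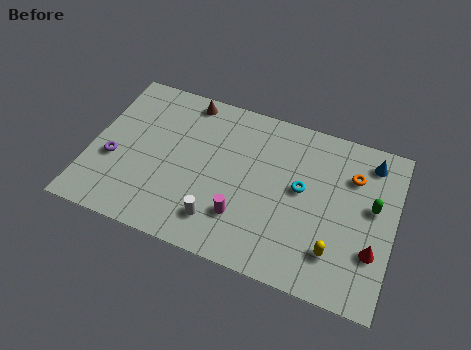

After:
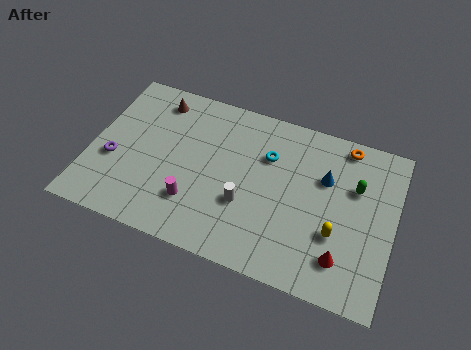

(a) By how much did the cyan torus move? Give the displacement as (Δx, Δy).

(-1.8, 1.3)

From the two frames, the cyan torus sits at roughly (10.5, 5.1) before and (8.7, 6.4) after.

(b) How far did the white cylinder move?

1.8

The white cylinder moved from about (6.7, 1.9) to (7.9, 3.3), a distance of √(1.2² + 1.4²) ≈ 1.8.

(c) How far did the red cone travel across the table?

1.7

The red cone was near (14.2, 2.9) before and (12.8, 2.0) after, so it travelled √(1.4² + 0.9²) ≈ 1.7 units.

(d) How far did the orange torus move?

1.7

The orange torus moved from about (12.9, 6.7) to (12.4, 8.3), a distance of √(0.5² + 1.6²) ≈ 1.7.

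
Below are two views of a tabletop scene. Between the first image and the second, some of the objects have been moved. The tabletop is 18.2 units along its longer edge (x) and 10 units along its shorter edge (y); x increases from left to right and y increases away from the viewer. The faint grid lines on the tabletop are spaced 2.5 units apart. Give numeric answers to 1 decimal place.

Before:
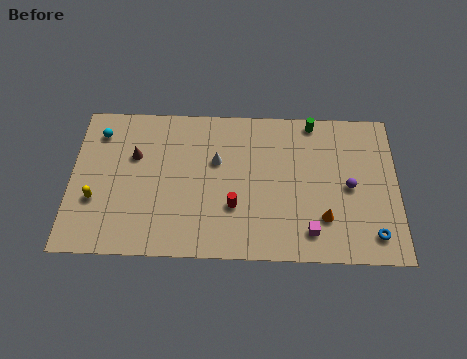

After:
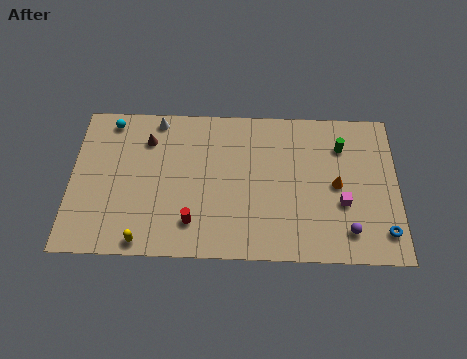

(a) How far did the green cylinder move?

2.3

From (13.5, 9.1) to (15.1, 7.5), the green cylinder covered √(1.6² + 1.6²) ≈ 2.3 units.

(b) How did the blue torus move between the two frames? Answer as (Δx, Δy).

(0.6, 0.2)

From the two frames, the blue torus sits at roughly (16.8, 1.7) before and (17.4, 1.9) after.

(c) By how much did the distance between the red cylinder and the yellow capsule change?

-4.7

They were about 7.7 units apart before and 3.0 after — 4.7 units closer together.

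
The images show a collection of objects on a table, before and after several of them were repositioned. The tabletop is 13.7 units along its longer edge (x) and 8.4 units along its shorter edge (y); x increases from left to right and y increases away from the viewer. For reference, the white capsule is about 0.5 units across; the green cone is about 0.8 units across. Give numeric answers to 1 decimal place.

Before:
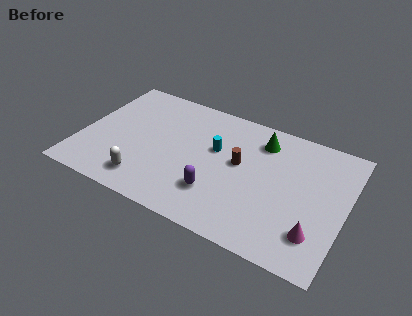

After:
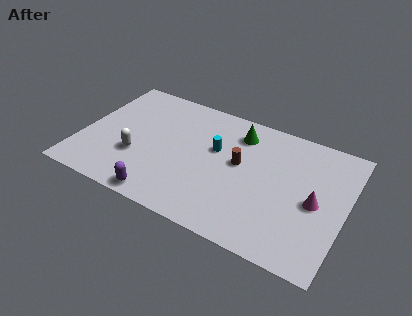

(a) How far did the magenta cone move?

1.9

The magenta cone moved from about (12.4, 2.0) to (12.2, 3.9), a distance of √(0.2² + 1.9²) ≈ 1.9.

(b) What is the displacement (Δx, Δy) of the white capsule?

(-0.7, 1.4)

The white capsule was at about (3.7, 1.5) and moved to about (3.0, 2.9).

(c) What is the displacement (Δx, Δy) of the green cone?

(-1.2, 0.0)

The green cone was at about (9.1, 6.7) and moved to about (7.9, 6.7).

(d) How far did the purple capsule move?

3.0

From (7.3, 2.3) to (4.7, 0.8), the purple capsule covered √(2.6² + 1.5²) ≈ 3.0 units.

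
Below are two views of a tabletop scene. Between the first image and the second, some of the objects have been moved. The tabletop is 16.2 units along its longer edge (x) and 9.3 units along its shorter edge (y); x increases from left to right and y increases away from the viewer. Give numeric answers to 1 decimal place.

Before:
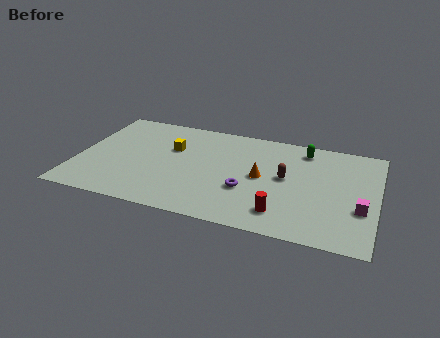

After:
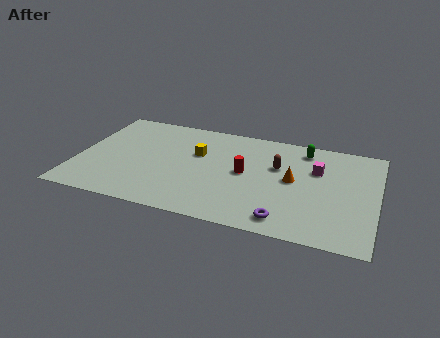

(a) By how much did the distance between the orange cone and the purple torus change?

+2.0

The distance was about 1.6 in the first image and 3.6 in the second, so they moved 2.0 units further apart.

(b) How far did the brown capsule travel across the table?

1.0

The brown capsule moved from about (11.3, 5.0) to (10.8, 5.9), a distance of √(0.5² + 0.9²) ≈ 1.0.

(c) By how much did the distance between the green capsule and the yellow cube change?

-1.3

The distance was about 7.3 in the first image and 6.0 in the second, so they moved 1.3 units closer together.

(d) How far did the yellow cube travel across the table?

1.4

The yellow cube moved from about (5.0, 6.0) to (6.4, 5.9), a distance of √(1.4² + 0.1²) ≈ 1.4.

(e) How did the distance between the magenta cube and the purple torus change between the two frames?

-1.0

They were about 6.1 units apart before and 5.1 after — 1.0 units closer together.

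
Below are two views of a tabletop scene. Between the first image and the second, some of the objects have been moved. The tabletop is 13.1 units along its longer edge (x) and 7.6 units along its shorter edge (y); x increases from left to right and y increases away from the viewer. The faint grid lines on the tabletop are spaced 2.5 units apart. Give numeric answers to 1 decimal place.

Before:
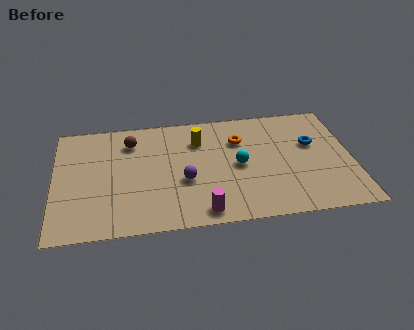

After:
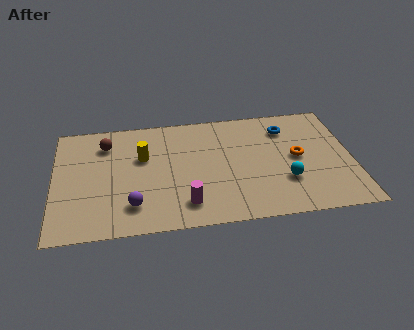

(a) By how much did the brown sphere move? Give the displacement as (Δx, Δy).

(-1.1, 0.0)

The brown sphere started near (3.4, 5.9) and ended near (2.3, 5.9).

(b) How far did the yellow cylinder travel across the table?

2.6

The yellow cylinder moved from about (6.4, 5.6) to (3.9, 4.8), a distance of √(2.5² + 0.8²) ≈ 2.6.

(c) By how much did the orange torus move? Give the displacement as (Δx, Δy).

(2.5, -1.5)

The orange torus started near (8.2, 5.4) and ended near (10.7, 3.9).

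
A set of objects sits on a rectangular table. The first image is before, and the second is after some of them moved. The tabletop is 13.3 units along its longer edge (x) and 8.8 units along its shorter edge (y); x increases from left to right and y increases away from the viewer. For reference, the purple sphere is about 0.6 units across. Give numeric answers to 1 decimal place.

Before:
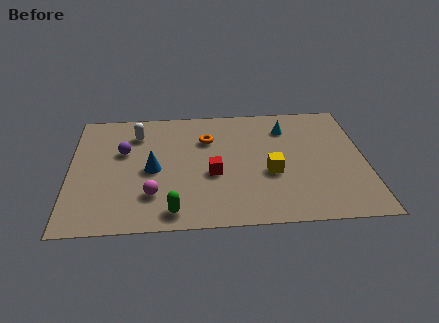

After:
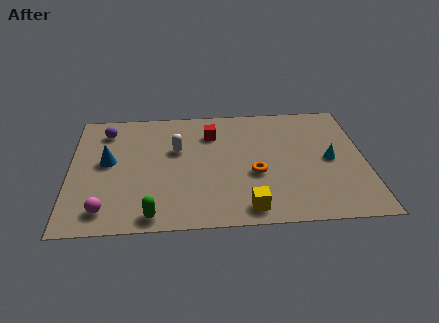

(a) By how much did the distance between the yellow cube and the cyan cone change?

+1.6

The distance was about 3.4 in the first image and 5.0 in the second, so they moved 1.6 units further apart.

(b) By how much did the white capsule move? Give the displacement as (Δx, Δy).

(1.8, -1.3)

The white capsule started near (3.0, 6.8) and ended near (4.8, 5.5).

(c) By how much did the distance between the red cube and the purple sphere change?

+0.4

They were about 4.4 units apart before and 4.8 after — 0.4 units further apart.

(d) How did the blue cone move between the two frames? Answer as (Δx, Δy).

(-2.0, 0.7)

From the two frames, the blue cone sits at roughly (3.7, 4.1) before and (1.7, 4.8) after.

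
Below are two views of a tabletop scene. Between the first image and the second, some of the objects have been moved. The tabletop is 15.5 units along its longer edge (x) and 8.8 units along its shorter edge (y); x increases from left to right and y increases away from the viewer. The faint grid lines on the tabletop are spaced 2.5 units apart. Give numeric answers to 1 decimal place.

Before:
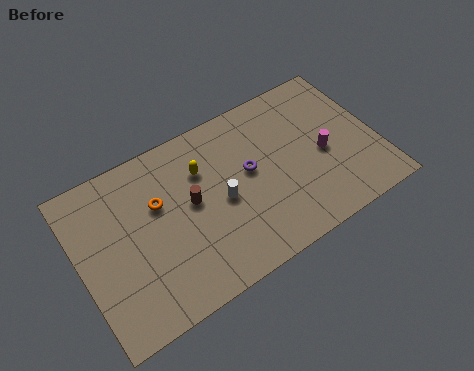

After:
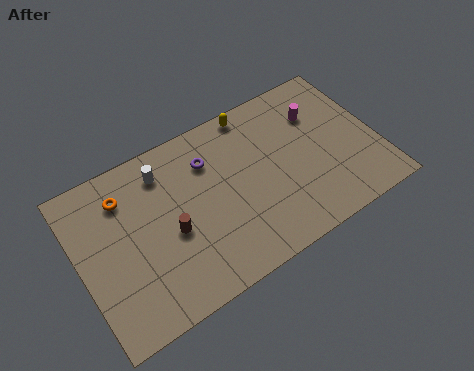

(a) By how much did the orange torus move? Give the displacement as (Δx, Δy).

(-1.6, 1.2)

The orange torus was at about (4.2, 5.6) and moved to about (2.6, 6.8).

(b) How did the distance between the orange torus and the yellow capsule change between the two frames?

+4.6

They were about 2.5 units apart before and 7.1 after — 4.6 units further apart.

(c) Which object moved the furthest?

the white cylinder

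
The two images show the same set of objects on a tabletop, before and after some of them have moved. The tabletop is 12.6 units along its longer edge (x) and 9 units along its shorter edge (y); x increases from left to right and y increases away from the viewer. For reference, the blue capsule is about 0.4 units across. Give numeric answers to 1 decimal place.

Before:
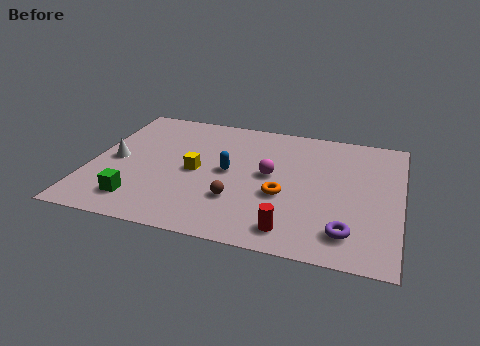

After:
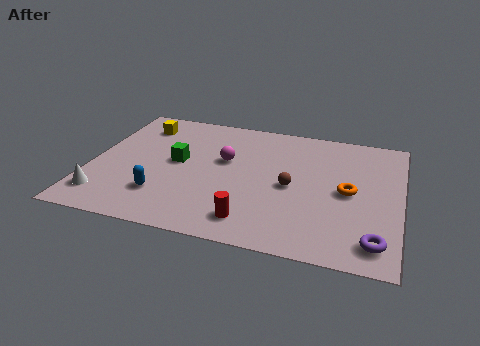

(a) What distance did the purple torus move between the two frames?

1.1

From (10.6, 1.7) to (11.7, 1.4), the purple torus covered √(1.1² + 0.3²) ≈ 1.1 units.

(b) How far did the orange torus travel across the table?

2.8

From (7.9, 3.5) to (10.5, 4.4), the orange torus covered √(2.6² + 0.9²) ≈ 2.8 units.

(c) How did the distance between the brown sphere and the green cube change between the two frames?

+0.7

The distance was about 4.0 in the first image and 4.7 in the second, so they moved 0.7 units further apart.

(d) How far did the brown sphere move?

2.6

The brown sphere was near (6.1, 2.7) before and (8.2, 4.2) after, so it travelled √(2.1² + 1.5²) ≈ 2.6 units.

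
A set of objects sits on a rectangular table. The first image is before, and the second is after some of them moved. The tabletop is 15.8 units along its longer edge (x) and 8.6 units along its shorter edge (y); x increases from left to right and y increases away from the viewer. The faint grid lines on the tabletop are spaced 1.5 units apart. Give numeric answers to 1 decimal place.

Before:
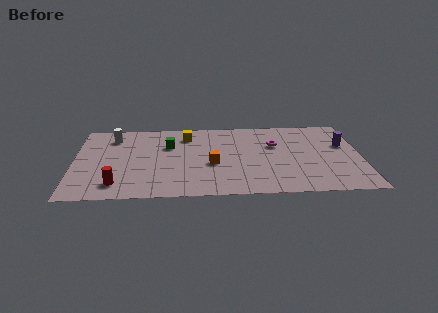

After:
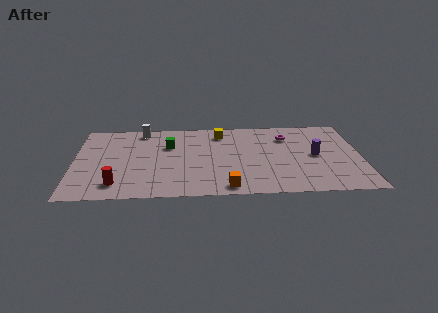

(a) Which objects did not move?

the red cylinder and the green cube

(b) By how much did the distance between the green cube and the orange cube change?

+2.5

They were about 3.3 units apart before and 5.8 after — 2.5 units further apart.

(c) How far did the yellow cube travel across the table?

1.9

From (6.2, 6.9) to (8.1, 7.1), the yellow cube covered √(1.9² + 0.2²) ≈ 1.9 units.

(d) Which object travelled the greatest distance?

the orange cube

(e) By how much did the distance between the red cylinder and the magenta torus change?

+1.0

They were about 9.6 units apart before and 10.6 after — 1.0 units further apart.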